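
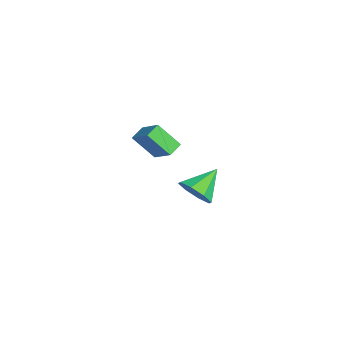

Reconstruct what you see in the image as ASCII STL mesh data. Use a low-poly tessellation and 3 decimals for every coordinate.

solid 
facet normal -0.577 0.736 0.353
outer loop
vertex -1.293 -0.28 1.103
vertex -0.803 0.646 -0.027
vertex -2.398 -0.737 0.249
endloop
endfacet
facet normal -0.319 -0.600 0.733
outer loop
vertex -1.937 -1.326 -0.033
vertex -1.293 -0.28 1.103
vertex -2.398 -0.737 0.249
endloop
endfacet
facet normal -0.577 0.736 0.354
outer loop
vertex -2.398 -0.737 0.249
vertex -0.803 0.646 -0.027
vertex -1.909 0.189 -0.88
endloop
endfacet
facet normal -0.752 -0.311 -0.581
outer loop
vertex -1.909 0.189 -0.88
vertex -1.937 -1.326 -0.033
vertex -2.398 -0.737 0.249
endloop
endfacet
facet normal 0.752 0.311 0.581
outer loop
vertex -1.293 -0.28 1.103
vertex -0.342 0.057 -0.309
vertex -0.803 0.646 -0.027
endloop
endfacet
facet normal -0.317 -0.601 0.733
outer loop
vertex -0.831 -0.869 0.82
vertex -1.293 -0.28 1.103
vertex -1.937 -1.326 -0.033
endloop
endfacet
facet normal 0.752 0.311 0.581
outer loop
vertex -0.831 -0.869 0.82
vertex -0.342 0.057 -0.309
vertex -1.293 -0.28 1.103
endloop
endfacet
facet normal 0.318 0.600 -0.734
outer loop
vertex -0.803 0.646 -0.027
vertex -0.342 0.057 -0.309
vertex -1.909 0.189 -0.88
endloop
endfacet
facet normal -0.752 -0.311 -0.581
outer loop
vertex -1.447 -0.4 -1.163
vertex -1.937 -1.326 -0.033
vertex -1.909 0.189 -0.88
endloop
endfacet
facet normal 0.318 0.601 -0.733
outer loop
vertex -1.909 0.189 -0.88
vertex -0.342 0.057 -0.309
vertex -1.447 -0.4 -1.163
endloop
endfacet
facet normal 0.577 -0.736 -0.353
outer loop
vertex -1.447 -0.4 -1.163
vertex -0.831 -0.869 0.82
vertex -1.937 -1.326 -0.033
endloop
endfacet
facet normal 0.578 -0.736 -0.353
outer loop
vertex -0.342 0.057 -0.309
vertex -0.831 -0.869 0.82
vertex -1.447 -0.4 -1.163
endloop
endfacet
facet normal 0.419 -0.731 -0.538
outer loop
vertex 4.526 -0.264 1.137
vertex 4.079 0.016 0.408
vertex 4.879 0.204 0.776
endloop
endfacet
facet normal 0.466 0.293 0.835
outer loop
vertex 4.526 -0.264 1.137
vertex 4.879 0.204 0.776
vertex 3.421 1.164 1.252
endloop
endfacet
facet normal 0.419 -0.731 -0.538
outer loop
vertex 4.879 0.204 0.776
vertex 4.079 0.016 0.408
vertex 4.763 0.562 0.199
endloop
endfacet
facet normal 0.592 0.733 0.336
outer loop
vertex 4.879 0.204 0.776
vertex 4.763 0.562 0.199
vertex 3.421 1.164 1.252
endloop
endfacet
facet normal 0.420 -0.732 -0.537
outer loop
vertex 4.763 0.562 0.199
vertex 4.079 0.016 0.408
vertex 4.247 0.6 -0.256
endloop
endfacet
facet normal 0.257 0.943 -0.212
outer loop
vertex 4.763 0.562 0.199
vertex 4.247 0.6 -0.256
vertex 3.421 1.164 1.252
endloop
endfacet
facet normal 0.420 -0.732 -0.537
outer loop
vertex 4.247 0.6 -0.256
vertex 4.079 0.016 0.408
vertex 3.633 0.296 -0.322
endloop
endfacet
facet normal -0.344 0.802 -0.489
outer loop
vertex 4.247 0.6 -0.256
vertex 3.633 0.296 -0.322
vertex 3.421 1.164 1.252
endloop
endfacet
facet normal 0.420 -0.732 -0.537
outer loop
vertex 3.633 0.296 -0.322
vertex 4.079 0.016 0.408
vertex 3.28 -0.172 0.04
endloop
endfacet
facet normal -0.859 0.391 -0.331
outer loop
vertex 3.633 0.296 -0.322
vertex 3.28 -0.172 0.04
vertex 3.421 1.164 1.252
endloop
endfacet
facet normal 0.420 -0.731 -0.537
outer loop
vertex 3.28 -0.172 0.04
vertex 4.079 0.016 0.408
vertex 3.395 -0.53 0.617
endloop
endfacet
facet normal -0.985 -0.047 0.167
outer loop
vertex 3.28 -0.172 0.04
vertex 3.395 -0.53 0.617
vertex 3.421 1.164 1.252
endloop
endfacet
facet normal 0.420 -0.732 -0.537
outer loop
vertex 3.395 -0.53 0.617
vertex 4.079 0.016 0.408
vertex 3.911 -0.568 1.072
endloop
endfacet
facet normal -0.650 -0.258 0.715
outer loop
vertex 3.395 -0.53 0.617
vertex 3.911 -0.568 1.072
vertex 3.421 1.164 1.252
endloop
endfacet
facet normal 0.419 -0.732 -0.538
outer loop
vertex 3.911 -0.568 1.072
vertex 4.079 0.016 0.408
vertex 4.526 -0.264 1.137
endloop
endfacet
facet normal -0.047 -0.116 0.992
outer loop
vertex 3.911 -0.568 1.072
vertex 4.526 -0.264 1.137
vertex 3.421 1.164 1.252
endloop
endfacet

endsolid


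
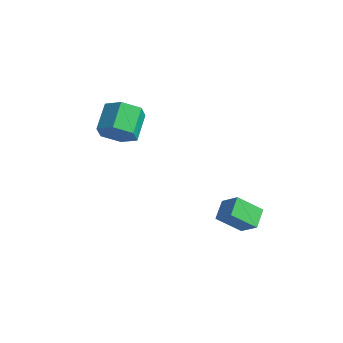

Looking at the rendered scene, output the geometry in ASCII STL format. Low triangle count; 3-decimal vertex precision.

solid 
facet normal -0.789 -0.072 -0.610
outer loop
vertex 3.126 -1.455 0.505
vertex 3.646 -0.661 -0.262
vertex 3.52 -2.127 0.075
endloop
endfacet
facet normal -0.425 -0.651 0.628
outer loop
vertex 4.254 -2.059 0.642
vertex 3.126 -1.455 0.505
vertex 3.52 -2.127 0.075
endloop
endfacet
facet normal -0.789 -0.072 -0.610
outer loop
vertex 3.52 -2.127 0.075
vertex 3.646 -0.661 -0.262
vertex 4.04 -1.333 -0.692
endloop
endfacet
facet normal 0.443 -0.756 -0.482
outer loop
vertex 4.04 -1.333 -0.692
vertex 4.254 -2.059 0.642
vertex 3.52 -2.127 0.075
endloop
endfacet
facet normal -0.443 0.756 0.482
outer loop
vertex 3.126 -1.455 0.505
vertex 4.38 -0.593 0.305
vertex 3.646 -0.661 -0.262
endloop
endfacet
facet normal -0.425 -0.651 0.628
outer loop
vertex 3.86 -1.387 1.072
vertex 3.126 -1.455 0.505
vertex 4.254 -2.059 0.642
endloop
endfacet
facet normal -0.443 0.756 0.482
outer loop
vertex 3.86 -1.387 1.072
vertex 4.38 -0.593 0.305
vertex 3.126 -1.455 0.505
endloop
endfacet
facet normal 0.425 0.651 -0.628
outer loop
vertex 3.646 -0.661 -0.262
vertex 4.38 -0.593 0.305
vertex 4.04 -1.333 -0.692
endloop
endfacet
facet normal 0.443 -0.756 -0.482
outer loop
vertex 4.774 -1.265 -0.125
vertex 4.254 -2.059 0.642
vertex 4.04 -1.333 -0.692
endloop
endfacet
facet normal 0.425 0.651 -0.628
outer loop
vertex 4.04 -1.333 -0.692
vertex 4.38 -0.593 0.305
vertex 4.774 -1.265 -0.125
endloop
endfacet
facet normal 0.789 0.072 0.610
outer loop
vertex 4.774 -1.265 -0.125
vertex 3.86 -1.387 1.072
vertex 4.254 -2.059 0.642
endloop
endfacet
facet normal 0.789 0.072 0.610
outer loop
vertex 4.38 -0.593 0.305
vertex 3.86 -1.387 1.072
vertex 4.774 -1.265 -0.125
endloop
endfacet
facet normal 0.458 -0.693 -0.557
outer loop
vertex 0.688 -3.575 3.856
vertex -0.012 -3.767 3.519
vertex 0.448 -3.2 3.192
endloop
endfacet
facet normal 0.837 0.548 0.007
outer loop
vertex 0.688 -3.575 3.856
vertex 0.448 -3.2 3.192
vertex 0.111 -2.702 4.558
endloop
endfacet
facet normal 0.837 0.547 0.007
outer loop
vertex 0.111 -2.702 4.558
vertex 0.448 -3.2 3.192
vertex -0.128 -2.327 3.893
endloop
endfacet
facet normal -0.458 0.694 0.556
outer loop
vertex 0.111 -2.702 4.558
vertex -0.128 -2.327 3.893
vertex -0.588 -2.893 4.221
endloop
endfacet
facet normal 0.459 -0.693 -0.556
outer loop
vertex 0.448 -3.2 3.192
vertex -0.012 -3.767 3.519
vertex -0.251 -3.392 2.855
endloop
endfacet
facet normal 0.159 0.680 -0.716
outer loop
vertex 0.448 -3.2 3.192
vertex -0.251 -3.392 2.855
vertex -0.128 -2.327 3.893
endloop
endfacet
facet normal 0.159 0.680 -0.716
outer loop
vertex -0.128 -2.327 3.893
vertex -0.251 -3.392 2.855
vertex -0.828 -2.518 3.556
endloop
endfacet
facet normal -0.457 0.694 0.556
outer loop
vertex -0.128 -2.327 3.893
vertex -0.828 -2.518 3.556
vertex -0.588 -2.893 4.221
endloop
endfacet
facet normal 0.458 -0.693 -0.556
outer loop
vertex -0.251 -3.392 2.855
vertex -0.012 -3.767 3.519
vertex -0.711 -3.958 3.182
endloop
endfacet
facet normal -0.678 0.133 -0.723
outer loop
vertex -0.251 -3.392 2.855
vertex -0.711 -3.958 3.182
vertex -0.828 -2.518 3.556
endloop
endfacet
facet normal -0.679 0.133 -0.723
outer loop
vertex -0.828 -2.518 3.556
vertex -0.711 -3.958 3.182
vertex -1.288 -3.085 3.884
endloop
endfacet
facet normal -0.458 0.693 0.556
outer loop
vertex -0.828 -2.518 3.556
vertex -1.288 -3.085 3.884
vertex -0.588 -2.893 4.221
endloop
endfacet
facet normal 0.458 -0.694 -0.556
outer loop
vertex -0.711 -3.958 3.182
vertex -0.012 -3.767 3.519
vertex -0.472 -4.333 3.847
endloop
endfacet
facet normal -0.837 -0.547 -0.008
outer loop
vertex -0.711 -3.958 3.182
vertex -0.472 -4.333 3.847
vertex -1.288 -3.085 3.884
endloop
endfacet
facet normal -0.837 -0.547 -0.006
outer loop
vertex -1.288 -3.085 3.884
vertex -0.472 -4.333 3.847
vertex -1.048 -3.46 4.548
endloop
endfacet
facet normal -0.458 0.693 0.557
outer loop
vertex -1.288 -3.085 3.884
vertex -1.048 -3.46 4.548
vertex -0.588 -2.893 4.221
endloop
endfacet
facet normal 0.457 -0.694 -0.556
outer loop
vertex -0.472 -4.333 3.847
vertex -0.012 -3.767 3.519
vertex 0.228 -4.142 4.184
endloop
endfacet
facet normal -0.159 -0.680 0.716
outer loop
vertex -0.472 -4.333 3.847
vertex 0.228 -4.142 4.184
vertex -1.048 -3.46 4.548
endloop
endfacet
facet normal -0.159 -0.679 0.716
outer loop
vertex -1.048 -3.46 4.548
vertex 0.228 -4.142 4.184
vertex -0.349 -3.268 4.885
endloop
endfacet
facet normal -0.459 0.693 0.556
outer loop
vertex -1.048 -3.46 4.548
vertex -0.349 -3.268 4.885
vertex -0.588 -2.893 4.221
endloop
endfacet
facet normal 0.458 -0.693 -0.556
outer loop
vertex 0.228 -4.142 4.184
vertex -0.012 -3.767 3.519
vertex 0.688 -3.575 3.856
endloop
endfacet
facet normal 0.678 -0.132 0.723
outer loop
vertex 0.228 -4.142 4.184
vertex 0.688 -3.575 3.856
vertex -0.349 -3.268 4.885
endloop
endfacet
facet normal 0.678 -0.133 0.723
outer loop
vertex -0.349 -3.268 4.885
vertex 0.688 -3.575 3.856
vertex 0.111 -2.702 4.558
endloop
endfacet
facet normal -0.458 0.693 0.556
outer loop
vertex -0.349 -3.268 4.885
vertex 0.111 -2.702 4.558
vertex -0.588 -2.893 4.221
endloop
endfacet

endsolid


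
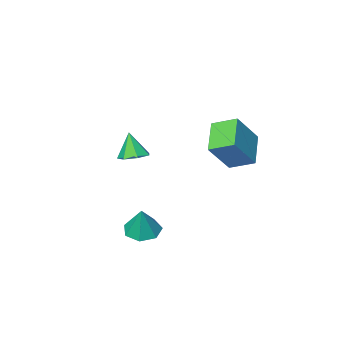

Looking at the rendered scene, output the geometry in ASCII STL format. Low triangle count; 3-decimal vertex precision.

solid 
facet normal -0.632 -0.102 -0.769
outer loop
vertex -4.579 1.994 3.191
vertex -5.311 2.915 3.67
vertex -3.682 3.173 2.297
endloop
endfacet
facet normal 0.576 -0.725 -0.377
outer loop
vertex -2.489 3.365 3.75
vertex -4.579 1.994 3.191
vertex -3.682 3.173 2.297
endloop
endfacet
facet normal -0.632 -0.102 -0.769
outer loop
vertex -3.682 3.173 2.297
vertex -5.311 2.915 3.67
vertex -4.414 4.093 2.776
endloop
endfacet
facet normal 0.519 0.682 -0.516
outer loop
vertex -4.414 4.093 2.776
vertex -2.489 3.365 3.75
vertex -3.682 3.173 2.297
endloop
endfacet
facet normal -0.519 -0.681 0.516
outer loop
vertex -4.579 1.994 3.191
vertex -4.118 3.107 5.123
vertex -5.311 2.915 3.67
endloop
endfacet
facet normal 0.576 -0.725 -0.377
outer loop
vertex -3.386 2.187 4.644
vertex -4.579 1.994 3.191
vertex -2.489 3.365 3.75
endloop
endfacet
facet normal -0.519 -0.681 0.516
outer loop
vertex -3.386 2.187 4.644
vertex -4.118 3.107 5.123
vertex -4.579 1.994 3.191
endloop
endfacet
facet normal -0.576 0.725 0.377
outer loop
vertex -5.311 2.915 3.67
vertex -4.118 3.107 5.123
vertex -4.414 4.093 2.776
endloop
endfacet
facet normal 0.519 0.681 -0.517
outer loop
vertex -3.221 4.286 4.229
vertex -2.489 3.365 3.75
vertex -4.414 4.093 2.776
endloop
endfacet
facet normal -0.577 0.725 0.377
outer loop
vertex -4.414 4.093 2.776
vertex -4.118 3.107 5.123
vertex -3.221 4.286 4.229
endloop
endfacet
facet normal 0.632 0.102 0.769
outer loop
vertex -3.221 4.286 4.229
vertex -3.386 2.187 4.644
vertex -2.489 3.365 3.75
endloop
endfacet
facet normal 0.632 0.102 0.769
outer loop
vertex -4.118 3.107 5.123
vertex -3.386 2.187 4.644
vertex -3.221 4.286 4.229
endloop
endfacet
facet normal -0.004 0.310 -0.951
outer loop
vertex -1.424 -2.055 1.21
vertex -2.134 -2.341 1.12
vertex -1.926 -1.636 1.349
endloop
endfacet
facet normal 0.594 0.505 0.626
outer loop
vertex -1.424 -2.055 1.21
vertex -1.926 -1.636 1.349
vertex -2.126 -2.779 2.46
endloop
endfacet
facet normal -0.005 0.310 -0.951
outer loop
vertex -1.926 -1.636 1.349
vertex -2.134 -2.341 1.12
vertex -2.584 -1.748 1.316
endloop
endfacet
facet normal -0.154 0.702 0.695
outer loop
vertex -1.926 -1.636 1.349
vertex -2.584 -1.748 1.316
vertex -2.126 -2.779 2.46
endloop
endfacet
facet normal -0.005 0.311 -0.951
outer loop
vertex -2.584 -1.748 1.316
vertex -2.134 -2.341 1.12
vertex -2.903 -2.307 1.135
endloop
endfacet
facet normal -0.786 0.268 0.557
outer loop
vertex -2.584 -1.748 1.316
vertex -2.903 -2.307 1.135
vertex -2.126 -2.779 2.46
endloop
endfacet
facet normal -0.005 0.310 -0.951
outer loop
vertex -2.903 -2.307 1.135
vertex -2.134 -2.341 1.12
vertex -2.642 -2.891 0.943
endloop
endfacet
facet normal -0.824 -0.472 0.315
outer loop
vertex -2.903 -2.307 1.135
vertex -2.642 -2.891 0.943
vertex -2.126 -2.779 2.46
endloop
endfacet
facet normal -0.005 0.311 -0.951
outer loop
vertex -2.642 -2.891 0.943
vertex -2.134 -2.341 1.12
vertex -1.999 -3.061 0.884
endloop
endfacet
facet normal -0.240 -0.959 0.152
outer loop
vertex -2.642 -2.891 0.943
vertex -1.999 -3.061 0.884
vertex -2.126 -2.779 2.46
endloop
endfacet
facet normal -0.005 0.311 -0.950
outer loop
vertex -1.999 -3.061 0.884
vertex -2.134 -2.341 1.12
vertex -1.457 -2.689 1.003
endloop
endfacet
facet normal 0.527 -0.828 0.191
outer loop
vertex -1.999 -3.061 0.884
vertex -1.457 -2.689 1.003
vertex -2.126 -2.779 2.46
endloop
endfacet
facet normal -0.005 0.311 -0.951
outer loop
vertex -1.457 -2.689 1.003
vertex -2.134 -2.341 1.12
vertex -1.424 -2.055 1.21
endloop
endfacet
facet normal 0.898 -0.178 0.402
outer loop
vertex -1.457 -2.689 1.003
vertex -1.424 -2.055 1.21
vertex -2.126 -2.779 2.46
endloop
endfacet
facet normal -0.208 -0.301 -0.931
outer loop
vertex -0.141 0.261 -1.593
vertex -0.681 0.936 -1.691
vertex 0.17 0.893 -1.867
endloop
endfacet
facet normal 0.886 -0.273 0.376
outer loop
vertex -0.141 0.261 -1.593
vertex 0.17 0.893 -1.867
vertex -0.359 1.404 -0.249
endloop
endfacet
facet normal -0.208 -0.301 -0.931
outer loop
vertex 0.17 0.893 -1.867
vertex -0.681 0.936 -1.691
vertex -0.16 1.557 -2.008
endloop
endfacet
facet normal 0.875 0.464 0.139
outer loop
vertex 0.17 0.893 -1.867
vertex -0.16 1.557 -2.008
vertex -0.359 1.404 -0.249
endloop
endfacet
facet normal -0.207 -0.301 -0.931
outer loop
vertex -0.16 1.557 -2.008
vertex -0.681 0.936 -1.691
vertex -0.882 1.754 -1.911
endloop
endfacet
facet normal 0.276 0.954 0.114
outer loop
vertex -0.16 1.557 -2.008
vertex -0.882 1.754 -1.911
vertex -0.359 1.404 -0.249
endloop
endfacet
facet normal -0.208 -0.301 -0.931
outer loop
vertex -0.882 1.754 -1.911
vertex -0.681 0.936 -1.691
vertex -1.453 1.335 -1.648
endloop
endfacet
facet normal -0.461 0.828 0.319
outer loop
vertex -0.882 1.754 -1.911
vertex -1.453 1.335 -1.648
vertex -0.359 1.404 -0.249
endloop
endfacet
facet normal -0.208 -0.301 -0.931
outer loop
vertex -1.453 1.335 -1.648
vertex -0.681 0.936 -1.691
vertex -1.442 0.617 -1.418
endloop
endfacet
facet normal -0.779 0.180 0.600
outer loop
vertex -1.453 1.335 -1.648
vertex -1.442 0.617 -1.418
vertex -0.359 1.404 -0.249
endloop
endfacet
facet normal -0.207 -0.302 -0.931
outer loop
vertex -1.442 0.617 -1.418
vertex -0.681 0.936 -1.691
vertex -0.858 0.139 -1.393
endloop
endfacet
facet normal -0.441 -0.500 0.745
outer loop
vertex -1.442 0.617 -1.418
vertex -0.858 0.139 -1.393
vertex -0.359 1.404 -0.249
endloop
endfacet
facet normal -0.208 -0.302 -0.930
outer loop
vertex -0.858 0.139 -1.393
vertex -0.681 0.936 -1.691
vertex -0.141 0.261 -1.593
endloop
endfacet
facet normal 0.300 -0.702 0.646
outer loop
vertex -0.858 0.139 -1.393
vertex -0.141 0.261 -1.593
vertex -0.359 1.404 -0.249
endloop
endfacet

endsolid


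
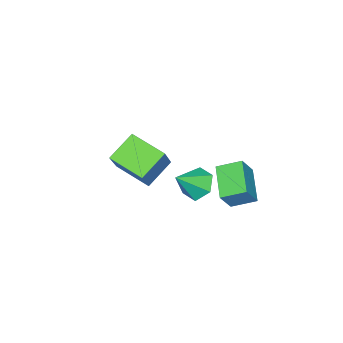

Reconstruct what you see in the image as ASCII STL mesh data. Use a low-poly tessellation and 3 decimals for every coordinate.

solid 
facet normal -0.730 0.231 -0.643
outer loop
vertex 2.43 3.219 -1.352
vertex 1.805 2.839 -0.779
vertex 2.02 3.74 -0.7
endloop
endfacet
facet normal 0.800 0.599 0.024
outer loop
vertex 2.43 3.219 -1.352
vertex 2.02 3.74 -0.7
vertex 2.935 2.481 0.219
endloop
endfacet
facet normal -0.729 0.231 -0.644
outer loop
vertex 2.02 3.74 -0.7
vertex 1.805 2.839 -0.779
vertex 1.394 3.36 -0.127
endloop
endfacet
facet normal 0.229 0.677 0.699
outer loop
vertex 2.02 3.74 -0.7
vertex 1.394 3.36 -0.127
vertex 2.935 2.481 0.219
endloop
endfacet
facet normal -0.729 0.231 -0.644
outer loop
vertex 1.394 3.36 -0.127
vertex 1.805 2.839 -0.779
vertex 1.179 2.459 -0.206
endloop
endfacet
facet normal -0.235 -0.029 0.972
outer loop
vertex 1.394 3.36 -0.127
vertex 1.179 2.459 -0.206
vertex 2.935 2.481 0.219
endloop
endfacet
facet normal -0.730 0.231 -0.644
outer loop
vertex 1.179 2.459 -0.206
vertex 1.805 2.839 -0.779
vertex 1.589 1.938 -0.858
endloop
endfacet
facet normal -0.128 -0.812 0.569
outer loop
vertex 1.179 2.459 -0.206
vertex 1.589 1.938 -0.858
vertex 2.935 2.481 0.219
endloop
endfacet
facet normal -0.730 0.231 -0.644
outer loop
vertex 1.589 1.938 -0.858
vertex 1.805 2.839 -0.779
vertex 2.215 2.318 -1.431
endloop
endfacet
facet normal 0.444 -0.890 -0.106
outer loop
vertex 1.589 1.938 -0.858
vertex 2.215 2.318 -1.431
vertex 2.935 2.481 0.219
endloop
endfacet
facet normal -0.730 0.231 -0.643
outer loop
vertex 2.215 2.318 -1.431
vertex 1.805 2.839 -0.779
vertex 2.43 3.219 -1.352
endloop
endfacet
facet normal 0.908 -0.183 -0.378
outer loop
vertex 2.215 2.318 -1.431
vertex 2.43 3.219 -1.352
vertex 2.935 2.481 0.219
endloop
endfacet
facet normal -0.560 0.037 -0.828
outer loop
vertex -2.842 0.828 -4.267
vertex -3.555 1.859 -3.738
vertex -1.578 2.112 -5.064
endloop
endfacet
facet normal 0.524 -0.758 -0.389
outer loop
vertex -0.805 2.061 -3.922
vertex -2.842 0.828 -4.267
vertex -1.578 2.112 -5.064
endloop
endfacet
facet normal -0.560 0.037 -0.828
outer loop
vertex -1.578 2.112 -5.064
vertex -3.555 1.859 -3.738
vertex -2.291 3.143 -4.536
endloop
endfacet
facet normal 0.642 0.651 -0.405
outer loop
vertex -2.291 3.143 -4.536
vertex -0.805 2.061 -3.922
vertex -1.578 2.112 -5.064
endloop
endfacet
facet normal -0.641 -0.651 0.405
outer loop
vertex -2.842 0.828 -4.267
vertex -2.782 1.808 -2.596
vertex -3.555 1.859 -3.738
endloop
endfacet
facet normal 0.524 -0.758 -0.388
outer loop
vertex -2.069 0.777 -3.124
vertex -2.842 0.828 -4.267
vertex -0.805 2.061 -3.922
endloop
endfacet
facet normal -0.642 -0.651 0.405
outer loop
vertex -2.069 0.777 -3.124
vertex -2.782 1.808 -2.596
vertex -2.842 0.828 -4.267
endloop
endfacet
facet normal -0.524 0.758 0.389
outer loop
vertex -3.555 1.859 -3.738
vertex -2.782 1.808 -2.596
vertex -2.291 3.143 -4.536
endloop
endfacet
facet normal 0.642 0.651 -0.405
outer loop
vertex -1.518 3.092 -3.393
vertex -0.805 2.061 -3.922
vertex -2.291 3.143 -4.536
endloop
endfacet
facet normal -0.525 0.758 0.389
outer loop
vertex -2.291 3.143 -4.536
vertex -2.782 1.808 -2.596
vertex -1.518 3.092 -3.393
endloop
endfacet
facet normal 0.560 -0.037 0.828
outer loop
vertex -1.518 3.092 -3.393
vertex -2.069 0.777 -3.124
vertex -0.805 2.061 -3.922
endloop
endfacet
facet normal 0.560 -0.037 0.828
outer loop
vertex -2.782 1.808 -2.596
vertex -2.069 0.777 -3.124
vertex -1.518 3.092 -3.393
endloop
endfacet
facet normal -0.834 0.090 0.544
outer loop
vertex -0.776 -3.343 -2.035
vertex -0.948 -1.427 -2.617
vertex -1.969 -3.973 -3.76
endloop
endfacet
facet normal 0.085 -0.953 0.289
outer loop
vertex -0.492 -4.133 -4.723
vertex -0.776 -3.343 -2.035
vertex -1.969 -3.973 -3.76
endloop
endfacet
facet normal -0.834 0.091 0.544
outer loop
vertex -1.969 -3.973 -3.76
vertex -0.948 -1.427 -2.617
vertex -2.14 -2.057 -4.342
endloop
endfacet
facet normal -0.545 -0.288 -0.788
outer loop
vertex -2.14 -2.057 -4.342
vertex -0.492 -4.133 -4.723
vertex -1.969 -3.973 -3.76
endloop
endfacet
facet normal 0.545 0.288 0.788
outer loop
vertex -0.776 -3.343 -2.035
vertex 0.529 -1.587 -3.58
vertex -0.948 -1.427 -2.617
endloop
endfacet
facet normal 0.085 -0.953 0.289
outer loop
vertex 0.7 -3.503 -2.998
vertex -0.776 -3.343 -2.035
vertex -0.492 -4.133 -4.723
endloop
endfacet
facet normal 0.545 0.288 0.787
outer loop
vertex 0.7 -3.503 -2.998
vertex 0.529 -1.587 -3.58
vertex -0.776 -3.343 -2.035
endloop
endfacet
facet normal -0.085 0.953 -0.289
outer loop
vertex -0.948 -1.427 -2.617
vertex 0.529 -1.587 -3.58
vertex -2.14 -2.057 -4.342
endloop
endfacet
facet normal -0.545 -0.288 -0.787
outer loop
vertex -0.664 -2.217 -5.305
vertex -0.492 -4.133 -4.723
vertex -2.14 -2.057 -4.342
endloop
endfacet
facet normal -0.085 0.953 -0.289
outer loop
vertex -2.14 -2.057 -4.342
vertex 0.529 -1.587 -3.58
vertex -0.664 -2.217 -5.305
endloop
endfacet
facet normal 0.834 -0.090 -0.544
outer loop
vertex -0.664 -2.217 -5.305
vertex 0.7 -3.503 -2.998
vertex -0.492 -4.133 -4.723
endloop
endfacet
facet normal 0.834 -0.091 -0.544
outer loop
vertex 0.529 -1.587 -3.58
vertex 0.7 -3.503 -2.998
vertex -0.664 -2.217 -5.305
endloop
endfacet

endsolid


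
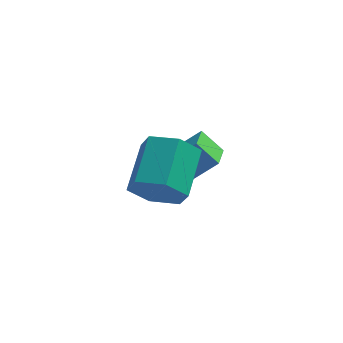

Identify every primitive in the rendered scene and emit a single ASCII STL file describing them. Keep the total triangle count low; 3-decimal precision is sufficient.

solid 
facet normal -0.133 -0.880 -0.455
outer loop
vertex -1.438 -2.136 3.917
vertex -1.74 -1.677 3.118
vertex -0.799 -1.879 3.234
endloop
endfacet
facet normal 0.740 -0.394 0.545
outer loop
vertex -1.438 -2.136 3.917
vertex -0.799 -1.879 3.234
vertex -1.197 -0.543 4.741
endloop
endfacet
facet normal 0.740 -0.394 0.545
outer loop
vertex -1.197 -0.543 4.741
vertex -0.799 -1.879 3.234
vertex -0.558 -0.286 4.058
endloop
endfacet
facet normal 0.133 0.880 0.456
outer loop
vertex -1.197 -0.543 4.741
vertex -0.558 -0.286 4.058
vertex -1.5 -0.083 3.942
endloop
endfacet
facet normal -0.133 -0.880 -0.455
outer loop
vertex -0.799 -1.879 3.234
vertex -1.74 -1.677 3.118
vertex -1.102 -1.42 2.435
endloop
endfacet
facet normal 0.941 0.033 -0.338
outer loop
vertex -0.799 -1.879 3.234
vertex -1.102 -1.42 2.435
vertex -0.558 -0.286 4.058
endloop
endfacet
facet normal 0.941 0.033 -0.338
outer loop
vertex -0.558 -0.286 4.058
vertex -1.102 -1.42 2.435
vertex -0.861 0.173 3.259
endloop
endfacet
facet normal 0.134 0.880 0.455
outer loop
vertex -0.558 -0.286 4.058
vertex -0.861 0.173 3.259
vertex -1.5 -0.083 3.942
endloop
endfacet
facet normal -0.134 -0.880 -0.456
outer loop
vertex -1.102 -1.42 2.435
vertex -1.74 -1.677 3.118
vertex -2.043 -1.217 2.319
endloop
endfacet
facet normal 0.201 0.426 -0.882
outer loop
vertex -1.102 -1.42 2.435
vertex -2.043 -1.217 2.319
vertex -0.861 0.173 3.259
endloop
endfacet
facet normal 0.201 0.426 -0.882
outer loop
vertex -0.861 0.173 3.259
vertex -2.043 -1.217 2.319
vertex -1.802 0.376 3.143
endloop
endfacet
facet normal 0.134 0.880 0.455
outer loop
vertex -0.861 0.173 3.259
vertex -1.802 0.376 3.143
vertex -1.5 -0.083 3.942
endloop
endfacet
facet normal -0.133 -0.880 -0.456
outer loop
vertex -2.043 -1.217 2.319
vertex -1.74 -1.677 3.118
vertex -2.682 -1.474 3.002
endloop
endfacet
facet normal -0.740 0.394 -0.545
outer loop
vertex -2.043 -1.217 2.319
vertex -2.682 -1.474 3.002
vertex -1.802 0.376 3.143
endloop
endfacet
facet normal -0.740 0.394 -0.545
outer loop
vertex -1.802 0.376 3.143
vertex -2.682 -1.474 3.002
vertex -2.441 0.119 3.826
endloop
endfacet
facet normal 0.133 0.880 0.455
outer loop
vertex -1.802 0.376 3.143
vertex -2.441 0.119 3.826
vertex -1.5 -0.083 3.942
endloop
endfacet
facet normal -0.134 -0.880 -0.455
outer loop
vertex -2.682 -1.474 3.002
vertex -1.74 -1.677 3.118
vertex -2.379 -1.933 3.801
endloop
endfacet
facet normal -0.941 -0.033 0.338
outer loop
vertex -2.682 -1.474 3.002
vertex -2.379 -1.933 3.801
vertex -2.441 0.119 3.826
endloop
endfacet
facet normal -0.941 -0.033 0.338
outer loop
vertex -2.441 0.119 3.826
vertex -2.379 -1.933 3.801
vertex -2.138 -0.34 4.625
endloop
endfacet
facet normal 0.133 0.880 0.455
outer loop
vertex -2.441 0.119 3.826
vertex -2.138 -0.34 4.625
vertex -1.5 -0.083 3.942
endloop
endfacet
facet normal -0.134 -0.880 -0.455
outer loop
vertex -2.379 -1.933 3.801
vertex -1.74 -1.677 3.118
vertex -1.438 -2.136 3.917
endloop
endfacet
facet normal -0.201 -0.426 0.882
outer loop
vertex -2.379 -1.933 3.801
vertex -1.438 -2.136 3.917
vertex -2.138 -0.34 4.625
endloop
endfacet
facet normal -0.201 -0.426 0.882
outer loop
vertex -2.138 -0.34 4.625
vertex -1.438 -2.136 3.917
vertex -1.197 -0.543 4.741
endloop
endfacet
facet normal 0.134 0.880 0.456
outer loop
vertex -2.138 -0.34 4.625
vertex -1.197 -0.543 4.741
vertex -1.5 -0.083 3.942
endloop
endfacet
facet normal -0.687 0.195 0.700
outer loop
vertex -0.925 1.907 2.577
vertex -0.863 2.999 2.334
vertex -2.106 1.728 1.467
endloop
endfacet
facet normal -0.056 -0.975 0.217
outer loop
vertex -1.377 1.521 0.726
vertex -0.925 1.907 2.577
vertex -2.106 1.728 1.467
endloop
endfacet
facet normal -0.687 0.195 0.700
outer loop
vertex -2.106 1.728 1.467
vertex -0.863 2.999 2.334
vertex -2.043 2.819 1.225
endloop
endfacet
facet normal -0.724 -0.109 -0.681
outer loop
vertex -2.043 2.819 1.225
vertex -1.377 1.521 0.726
vertex -2.106 1.728 1.467
endloop
endfacet
facet normal 0.724 0.110 0.681
outer loop
vertex -0.925 1.907 2.577
vertex -0.134 2.792 1.593
vertex -0.863 2.999 2.334
endloop
endfacet
facet normal -0.055 -0.975 0.217
outer loop
vertex -0.197 1.701 1.835
vertex -0.925 1.907 2.577
vertex -1.377 1.521 0.726
endloop
endfacet
facet normal 0.725 0.109 0.681
outer loop
vertex -0.197 1.701 1.835
vertex -0.134 2.792 1.593
vertex -0.925 1.907 2.577
endloop
endfacet
facet normal 0.056 0.974 -0.217
outer loop
vertex -0.863 2.999 2.334
vertex -0.134 2.792 1.593
vertex -2.043 2.819 1.225
endloop
endfacet
facet normal -0.725 -0.110 -0.680
outer loop
vertex -1.315 2.613 0.483
vertex -1.377 1.521 0.726
vertex -2.043 2.819 1.225
endloop
endfacet
facet normal 0.055 0.975 -0.216
outer loop
vertex -2.043 2.819 1.225
vertex -0.134 2.792 1.593
vertex -1.315 2.613 0.483
endloop
endfacet
facet normal 0.687 -0.195 -0.700
outer loop
vertex -1.315 2.613 0.483
vertex -0.197 1.701 1.835
vertex -1.377 1.521 0.726
endloop
endfacet
facet normal 0.687 -0.195 -0.700
outer loop
vertex -0.134 2.792 1.593
vertex -0.197 1.701 1.835
vertex -1.315 2.613 0.483
endloop
endfacet

endsolid


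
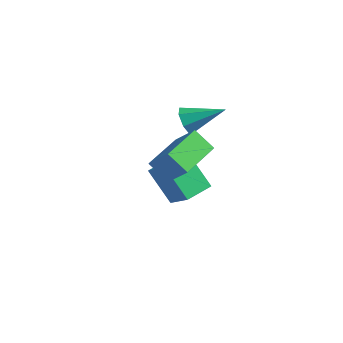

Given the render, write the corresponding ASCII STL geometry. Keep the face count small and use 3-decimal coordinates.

solid 
facet normal -0.718 -0.552 -0.425
outer loop
vertex 2.204 -1.2 1.124
vertex 1.68 -0.838 1.539
vertex 1.948 -0.657 0.851
endloop
endfacet
facet normal 0.792 0.069 -0.606
outer loop
vertex 2.204 -1.2 1.124
vertex 1.948 -0.657 0.851
vertex 3.0 0.178 2.321
endloop
endfacet
facet normal -0.717 -0.553 -0.425
outer loop
vertex 1.948 -0.657 0.851
vertex 1.68 -0.838 1.539
vertex 1.49 -0.251 1.096
endloop
endfacet
facet normal 0.303 0.719 -0.625
outer loop
vertex 1.948 -0.657 0.851
vertex 1.49 -0.251 1.096
vertex 3.0 0.178 2.321
endloop
endfacet
facet normal -0.717 -0.553 -0.425
outer loop
vertex 1.49 -0.251 1.096
vertex 1.68 -0.838 1.539
vertex 1.175 -0.287 1.674
endloop
endfacet
facet normal -0.226 0.972 -0.062
outer loop
vertex 1.49 -0.251 1.096
vertex 1.175 -0.287 1.674
vertex 3.0 0.178 2.321
endloop
endfacet
facet normal -0.717 -0.553 -0.425
outer loop
vertex 1.175 -0.287 1.674
vertex 1.68 -0.838 1.539
vertex 1.24 -0.738 2.151
endloop
endfacet
facet normal -0.396 0.640 0.659
outer loop
vertex 1.175 -0.287 1.674
vertex 1.24 -0.738 2.151
vertex 3.0 0.178 2.321
endloop
endfacet
facet normal -0.717 -0.552 -0.425
outer loop
vertex 1.24 -0.738 2.151
vertex 1.68 -0.838 1.539
vertex 1.637 -1.265 2.166
endloop
endfacet
facet normal -0.080 -0.032 0.996
outer loop
vertex 1.24 -0.738 2.151
vertex 1.637 -1.265 2.166
vertex 3.0 0.178 2.321
endloop
endfacet
facet normal -0.716 -0.553 -0.426
outer loop
vertex 1.637 -1.265 2.166
vertex 1.68 -0.838 1.539
vertex 2.066 -1.47 1.71
endloop
endfacet
facet normal 0.484 -0.532 0.695
outer loop
vertex 1.637 -1.265 2.166
vertex 2.066 -1.47 1.71
vertex 3.0 0.178 2.321
endloop
endfacet
facet normal -0.718 -0.553 -0.424
outer loop
vertex 2.066 -1.47 1.71
vertex 1.68 -0.838 1.539
vertex 2.204 -1.2 1.124
endloop
endfacet
facet normal 0.873 -0.488 -0.019
outer loop
vertex 2.066 -1.47 1.71
vertex 2.204 -1.2 1.124
vertex 3.0 0.178 2.321
endloop
endfacet
facet normal -0.699 -0.180 0.692
outer loop
vertex 3.114 -3.724 1.647
vertex 2.801 -1.62 1.878
vertex 2.12 -3.761 0.634
endloop
endfacet
facet normal 0.146 -0.983 -0.108
outer loop
vertex 2.979 -3.54 -0.218
vertex 3.114 -3.724 1.647
vertex 2.12 -3.761 0.634
endloop
endfacet
facet normal -0.699 -0.180 0.692
outer loop
vertex 2.12 -3.761 0.634
vertex 2.801 -1.62 1.878
vertex 1.807 -1.657 0.865
endloop
endfacet
facet normal -0.701 -0.026 -0.713
outer loop
vertex 1.807 -1.657 0.865
vertex 2.979 -3.54 -0.218
vertex 2.12 -3.761 0.634
endloop
endfacet
facet normal 0.701 0.026 0.713
outer loop
vertex 3.114 -3.724 1.647
vertex 3.66 -1.399 1.026
vertex 2.801 -1.62 1.878
endloop
endfacet
facet normal 0.146 -0.983 -0.108
outer loop
vertex 3.973 -3.503 0.795
vertex 3.114 -3.724 1.647
vertex 2.979 -3.54 -0.218
endloop
endfacet
facet normal 0.701 0.026 0.713
outer loop
vertex 3.973 -3.503 0.795
vertex 3.66 -1.399 1.026
vertex 3.114 -3.724 1.647
endloop
endfacet
facet normal -0.146 0.983 0.108
outer loop
vertex 2.801 -1.62 1.878
vertex 3.66 -1.399 1.026
vertex 1.807 -1.657 0.865
endloop
endfacet
facet normal -0.701 -0.026 -0.713
outer loop
vertex 2.666 -1.436 0.013
vertex 2.979 -3.54 -0.218
vertex 1.807 -1.657 0.865
endloop
endfacet
facet normal -0.146 0.983 0.108
outer loop
vertex 1.807 -1.657 0.865
vertex 3.66 -1.399 1.026
vertex 2.666 -1.436 0.013
endloop
endfacet
facet normal 0.699 0.180 -0.692
outer loop
vertex 2.666 -1.436 0.013
vertex 3.973 -3.503 0.795
vertex 2.979 -3.54 -0.218
endloop
endfacet
facet normal 0.699 0.180 -0.692
outer loop
vertex 3.66 -1.399 1.026
vertex 3.973 -3.503 0.795
vertex 2.666 -1.436 0.013
endloop
endfacet
facet normal -0.777 0.171 -0.606
outer loop
vertex -1.048 -0.153 -3.225
vertex -0.875 1.266 -3.047
vertex 0.207 -0.105 -4.82
endloop
endfacet
facet normal -0.120 -0.985 -0.124
outer loop
vertex 1.395 -0.366 -3.893
vertex -1.048 -0.153 -3.225
vertex 0.207 -0.105 -4.82
endloop
endfacet
facet normal -0.777 0.170 -0.606
outer loop
vertex 0.207 -0.105 -4.82
vertex -0.875 1.266 -3.047
vertex 0.379 1.313 -4.642
endloop
endfacet
facet normal 0.618 0.024 -0.786
outer loop
vertex 0.379 1.313 -4.642
vertex 1.395 -0.366 -3.893
vertex 0.207 -0.105 -4.82
endloop
endfacet
facet normal -0.618 -0.023 0.786
outer loop
vertex -1.048 -0.153 -3.225
vertex 0.313 1.005 -2.12
vertex -0.875 1.266 -3.047
endloop
endfacet
facet normal -0.120 -0.985 -0.123
outer loop
vertex 0.141 -0.413 -2.298
vertex -1.048 -0.153 -3.225
vertex 1.395 -0.366 -3.893
endloop
endfacet
facet normal -0.618 -0.024 0.786
outer loop
vertex 0.141 -0.413 -2.298
vertex 0.313 1.005 -2.12
vertex -1.048 -0.153 -3.225
endloop
endfacet
facet normal 0.120 0.985 0.123
outer loop
vertex -0.875 1.266 -3.047
vertex 0.313 1.005 -2.12
vertex 0.379 1.313 -4.642
endloop
endfacet
facet normal 0.618 0.023 -0.786
outer loop
vertex 1.568 1.053 -3.715
vertex 1.395 -0.366 -3.893
vertex 0.379 1.313 -4.642
endloop
endfacet
facet normal 0.119 0.985 0.123
outer loop
vertex 0.379 1.313 -4.642
vertex 0.313 1.005 -2.12
vertex 1.568 1.053 -3.715
endloop
endfacet
facet normal 0.777 -0.171 0.606
outer loop
vertex 1.568 1.053 -3.715
vertex 0.141 -0.413 -2.298
vertex 1.395 -0.366 -3.893
endloop
endfacet
facet normal 0.777 -0.170 0.606
outer loop
vertex 0.313 1.005 -2.12
vertex 0.141 -0.413 -2.298
vertex 1.568 1.053 -3.715
endloop
endfacet

endsolid


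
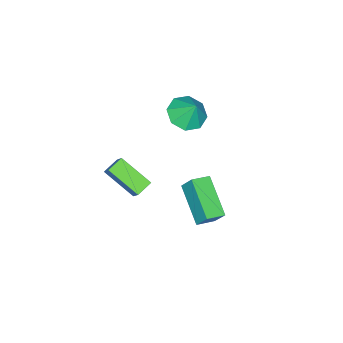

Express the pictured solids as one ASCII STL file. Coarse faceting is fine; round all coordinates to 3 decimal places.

solid 
facet normal -0.130 -0.496 -0.859
outer loop
vertex -2.032 0.106 3.046
vertex -2.852 -0.342 3.429
vertex -2.678 0.508 2.912
endloop
endfacet
facet normal 0.506 0.854 0.124
outer loop
vertex -2.032 0.106 3.046
vertex -2.678 0.508 2.912
vertex -2.688 0.282 4.511
endloop
endfacet
facet normal -0.130 -0.496 -0.859
outer loop
vertex -2.678 0.508 2.912
vertex -2.852 -0.342 3.429
vertex -3.427 0.412 3.081
endloop
endfacet
facet normal -0.095 0.986 0.139
outer loop
vertex -2.678 0.508 2.912
vertex -3.427 0.412 3.081
vertex -2.688 0.282 4.511
endloop
endfacet
facet normal -0.130 -0.496 -0.859
outer loop
vertex -3.427 0.412 3.081
vertex -2.852 -0.342 3.429
vertex -3.838 -0.126 3.454
endloop
endfacet
facet normal -0.595 0.712 0.372
outer loop
vertex -3.427 0.412 3.081
vertex -3.838 -0.126 3.454
vertex -2.688 0.282 4.511
endloop
endfacet
facet normal -0.130 -0.496 -0.859
outer loop
vertex -3.838 -0.126 3.454
vertex -2.852 -0.342 3.429
vertex -3.672 -0.79 3.812
endloop
endfacet
facet normal -0.700 0.195 0.687
outer loop
vertex -3.838 -0.126 3.454
vertex -3.672 -0.79 3.812
vertex -2.688 0.282 4.511
endloop
endfacet
facet normal -0.130 -0.496 -0.859
outer loop
vertex -3.672 -0.79 3.812
vertex -2.852 -0.342 3.429
vertex -3.026 -1.192 3.946
endloop
endfacet
facet normal -0.351 -0.264 0.899
outer loop
vertex -3.672 -0.79 3.812
vertex -3.026 -1.192 3.946
vertex -2.688 0.282 4.511
endloop
endfacet
facet normal -0.130 -0.496 -0.859
outer loop
vertex -3.026 -1.192 3.946
vertex -2.852 -0.342 3.429
vertex -2.277 -1.096 3.777
endloop
endfacet
facet normal 0.250 -0.396 0.884
outer loop
vertex -3.026 -1.192 3.946
vertex -2.277 -1.096 3.777
vertex -2.688 0.282 4.511
endloop
endfacet
facet normal -0.130 -0.495 -0.859
outer loop
vertex -2.277 -1.096 3.777
vertex -2.852 -0.342 3.429
vertex -1.866 -0.559 3.405
endloop
endfacet
facet normal 0.749 -0.123 0.651
outer loop
vertex -2.277 -1.096 3.777
vertex -1.866 -0.559 3.405
vertex -2.688 0.282 4.511
endloop
endfacet
facet normal -0.130 -0.496 -0.859
outer loop
vertex -1.866 -0.559 3.405
vertex -2.852 -0.342 3.429
vertex -2.032 0.106 3.046
endloop
endfacet
facet normal 0.855 0.395 0.336
outer loop
vertex -1.866 -0.559 3.405
vertex -2.032 0.106 3.046
vertex -2.688 0.282 4.511
endloop
endfacet
facet normal -0.930 0.172 0.326
outer loop
vertex -1.197 -2.957 -0.28
vertex -1.26 -1.304 -1.333
vertex -1.615 -3.538 -1.167
endloop
endfacet
facet normal 0.033 -0.843 0.537
outer loop
vertex -0.76 -3.696 -1.467
vertex -1.197 -2.957 -0.28
vertex -1.615 -3.538 -1.167
endloop
endfacet
facet normal -0.930 0.172 0.326
outer loop
vertex -1.615 -3.538 -1.167
vertex -1.26 -1.304 -1.333
vertex -1.678 -1.885 -2.22
endloop
endfacet
facet normal -0.367 -0.510 -0.778
outer loop
vertex -1.678 -1.885 -2.22
vertex -0.76 -3.696 -1.467
vertex -1.615 -3.538 -1.167
endloop
endfacet
facet normal 0.367 0.510 0.778
outer loop
vertex -1.197 -2.957 -0.28
vertex -0.405 -1.462 -1.633
vertex -1.26 -1.304 -1.333
endloop
endfacet
facet normal 0.033 -0.843 0.537
outer loop
vertex -0.342 -3.115 -0.58
vertex -1.197 -2.957 -0.28
vertex -0.76 -3.696 -1.467
endloop
endfacet
facet normal 0.367 0.510 0.778
outer loop
vertex -0.342 -3.115 -0.58
vertex -0.405 -1.462 -1.633
vertex -1.197 -2.957 -0.28
endloop
endfacet
facet normal -0.033 0.843 -0.537
outer loop
vertex -1.26 -1.304 -1.333
vertex -0.405 -1.462 -1.633
vertex -1.678 -1.885 -2.22
endloop
endfacet
facet normal -0.367 -0.510 -0.778
outer loop
vertex -0.823 -2.043 -2.52
vertex -0.76 -3.696 -1.467
vertex -1.678 -1.885 -2.22
endloop
endfacet
facet normal -0.033 0.843 -0.537
outer loop
vertex -1.678 -1.885 -2.22
vertex -0.405 -1.462 -1.633
vertex -0.823 -2.043 -2.52
endloop
endfacet
facet normal 0.930 -0.172 -0.326
outer loop
vertex -0.823 -2.043 -2.52
vertex -0.342 -3.115 -0.58
vertex -0.76 -3.696 -1.467
endloop
endfacet
facet normal 0.930 -0.172 -0.326
outer loop
vertex -0.405 -1.462 -1.633
vertex -0.342 -3.115 -0.58
vertex -0.823 -2.043 -2.52
endloop
endfacet
facet normal -0.501 -0.714 0.490
outer loop
vertex 0.443 2.105 2.684
vertex -0.395 2.534 2.452
vertex 0.394 1.524 1.787
endloop
endfacet
facet normal 0.865 -0.442 0.239
outer loop
vertex 1.475 3.066 0.728
vertex 0.443 2.105 2.684
vertex 0.394 1.524 1.787
endloop
endfacet
facet normal -0.500 -0.714 0.490
outer loop
vertex 0.394 1.524 1.787
vertex -0.395 2.534 2.452
vertex -0.445 1.953 1.555
endloop
endfacet
facet normal -0.046 -0.543 -0.838
outer loop
vertex -0.445 1.953 1.555
vertex 1.475 3.066 0.728
vertex 0.394 1.524 1.787
endloop
endfacet
facet normal 0.046 0.543 0.838
outer loop
vertex 0.443 2.105 2.684
vertex 0.686 4.076 1.393
vertex -0.395 2.534 2.452
endloop
endfacet
facet normal 0.864 -0.443 0.239
outer loop
vertex 1.525 3.647 1.625
vertex 0.443 2.105 2.684
vertex 1.475 3.066 0.728
endloop
endfacet
facet normal 0.046 0.543 0.838
outer loop
vertex 1.525 3.647 1.625
vertex 0.686 4.076 1.393
vertex 0.443 2.105 2.684
endloop
endfacet
facet normal -0.865 0.442 -0.238
outer loop
vertex -0.395 2.534 2.452
vertex 0.686 4.076 1.393
vertex -0.445 1.953 1.555
endloop
endfacet
facet normal -0.046 -0.543 -0.838
outer loop
vertex 0.637 3.495 0.496
vertex 1.475 3.066 0.728
vertex -0.445 1.953 1.555
endloop
endfacet
facet normal -0.864 0.442 -0.239
outer loop
vertex -0.445 1.953 1.555
vertex 0.686 4.076 1.393
vertex 0.637 3.495 0.496
endloop
endfacet
facet normal 0.501 0.713 -0.490
outer loop
vertex 0.637 3.495 0.496
vertex 1.525 3.647 1.625
vertex 1.475 3.066 0.728
endloop
endfacet
facet normal 0.500 0.714 -0.490
outer loop
vertex 0.686 4.076 1.393
vertex 1.525 3.647 1.625
vertex 0.637 3.495 0.496
endloop
endfacet

endsolid


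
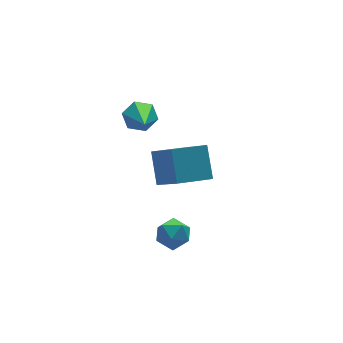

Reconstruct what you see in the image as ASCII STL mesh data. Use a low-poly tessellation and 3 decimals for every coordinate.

solid 
facet normal -0.981 0.059 0.184
outer loop
vertex 1.946 -1.426 -1.063
vertex 2.192 -0.465 -0.061
vertex 1.794 -0.092 -2.305
endloop
endfacet
facet normal -0.175 -0.682 -0.711
outer loop
vertex 3.148 -0.175 -2.559
vertex 1.946 -1.426 -1.063
vertex 1.794 -0.092 -2.305
endloop
endfacet
facet normal -0.981 0.060 0.184
outer loop
vertex 1.794 -0.092 -2.305
vertex 2.192 -0.465 -0.061
vertex 2.041 0.869 -1.304
endloop
endfacet
facet normal -0.083 0.729 -0.679
outer loop
vertex 2.041 0.869 -1.304
vertex 3.148 -0.175 -2.559
vertex 1.794 -0.092 -2.305
endloop
endfacet
facet normal 0.083 -0.729 0.679
outer loop
vertex 1.946 -1.426 -1.063
vertex 3.546 -0.548 -0.315
vertex 2.192 -0.465 -0.061
endloop
endfacet
facet normal -0.175 -0.682 -0.710
outer loop
vertex 3.299 -1.509 -1.316
vertex 1.946 -1.426 -1.063
vertex 3.148 -0.175 -2.559
endloop
endfacet
facet normal 0.082 -0.729 0.680
outer loop
vertex 3.299 -1.509 -1.316
vertex 3.546 -0.548 -0.315
vertex 1.946 -1.426 -1.063
endloop
endfacet
facet normal 0.175 0.682 0.710
outer loop
vertex 2.192 -0.465 -0.061
vertex 3.546 -0.548 -0.315
vertex 2.041 0.869 -1.304
endloop
endfacet
facet normal -0.082 0.729 -0.679
outer loop
vertex 3.394 0.786 -1.557
vertex 3.148 -0.175 -2.559
vertex 2.041 0.869 -1.304
endloop
endfacet
facet normal 0.175 0.682 0.711
outer loop
vertex 2.041 0.869 -1.304
vertex 3.546 -0.548 -0.315
vertex 3.394 0.786 -1.557
endloop
endfacet
facet normal 0.981 -0.060 -0.183
outer loop
vertex 3.394 0.786 -1.557
vertex 3.299 -1.509 -1.316
vertex 3.148 -0.175 -2.559
endloop
endfacet
facet normal 0.981 -0.060 -0.184
outer loop
vertex 3.546 -0.548 -0.315
vertex 3.299 -1.509 -1.316
vertex 3.394 0.786 -1.557
endloop
endfacet
facet normal -0.249 -0.331 0.910
outer loop
vertex 1.014 -2.162 -2.381
vertex 1.058 -2.817 -2.607
vertex 1.617 -2.503 -2.34
endloop
endfacet
facet normal 0.099 0.290 0.952
outer loop
vertex 1.014 -2.162 -2.381
vertex 1.617 -2.503 -2.34
vertex 1.606 -1.839 -2.541
endloop
endfacet
facet normal -0.266 0.773 0.576
outer loop
vertex 1.014 -2.162 -2.381
vertex 1.606 -1.839 -2.541
vertex 1.042 -1.742 -2.932
endloop
endfacet
facet normal -0.840 0.451 0.301
outer loop
vertex 1.014 -2.162 -2.381
vertex 1.042 -1.742 -2.932
vertex 0.703 -2.346 -2.973
endloop
endfacet
facet normal -0.830 -0.231 0.508
outer loop
vertex 1.014 -2.162 -2.381
vertex 0.703 -2.346 -2.973
vertex 1.058 -2.817 -2.607
endloop
endfacet
facet normal 0.738 0.207 0.642
outer loop
vertex 1.606 -1.839 -2.541
vertex 1.617 -2.503 -2.34
vertex 2.017 -2.294 -2.867
endloop
endfacet
facet normal 0.175 -0.799 0.575
outer loop
vertex 1.617 -2.503 -2.34
vertex 1.058 -2.817 -2.607
vertex 1.678 -2.898 -2.908
endloop
endfacet
facet normal -0.767 -0.637 -0.077
outer loop
vertex 1.058 -2.817 -2.607
vertex 0.703 -2.346 -2.973
vertex 1.114 -2.801 -3.299
endloop
endfacet
facet normal -0.784 0.468 -0.409
outer loop
vertex 0.703 -2.346 -2.973
vertex 1.042 -1.742 -2.932
vertex 1.103 -2.137 -3.5
endloop
endfacet
facet normal 0.146 0.989 0.035
outer loop
vertex 1.042 -1.742 -2.932
vertex 1.606 -1.839 -2.541
vertex 1.662 -1.823 -3.233
endloop
endfacet
facet normal 0.840 -0.451 -0.301
outer loop
vertex 1.706 -2.478 -3.459
vertex 2.017 -2.294 -2.867
vertex 1.678 -2.898 -2.908
endloop
endfacet
facet normal 0.266 -0.773 -0.576
outer loop
vertex 1.706 -2.478 -3.459
vertex 1.678 -2.898 -2.908
vertex 1.114 -2.801 -3.299
endloop
endfacet
facet normal -0.099 -0.290 -0.952
outer loop
vertex 1.706 -2.478 -3.459
vertex 1.114 -2.801 -3.299
vertex 1.103 -2.137 -3.5
endloop
endfacet
facet normal 0.249 0.331 -0.910
outer loop
vertex 1.706 -2.478 -3.459
vertex 1.103 -2.137 -3.5
vertex 1.662 -1.823 -3.233
endloop
endfacet
facet normal 0.830 0.231 -0.508
outer loop
vertex 1.706 -2.478 -3.459
vertex 1.662 -1.823 -3.233
vertex 2.017 -2.294 -2.867
endloop
endfacet
facet normal 0.784 -0.468 0.409
outer loop
vertex 1.678 -2.898 -2.908
vertex 2.017 -2.294 -2.867
vertex 1.617 -2.503 -2.34
endloop
endfacet
facet normal -0.146 -0.989 -0.035
outer loop
vertex 1.114 -2.801 -3.299
vertex 1.678 -2.898 -2.908
vertex 1.058 -2.817 -2.607
endloop
endfacet
facet normal -0.738 -0.207 -0.642
outer loop
vertex 1.103 -2.137 -3.5
vertex 1.114 -2.801 -3.299
vertex 0.703 -2.346 -2.973
endloop
endfacet
facet normal -0.175 0.799 -0.575
outer loop
vertex 1.662 -1.823 -3.233
vertex 1.103 -2.137 -3.5
vertex 1.042 -1.742 -2.932
endloop
endfacet
facet normal 0.767 0.637 0.077
outer loop
vertex 2.017 -2.294 -2.867
vertex 1.662 -1.823 -3.233
vertex 1.606 -1.839 -2.541
endloop
endfacet
facet normal 0.276 0.790 -0.548
outer loop
vertex 2.043 0.266 1.103
vertex 1.483 0.562 1.248
vertex 2.002 0.645 1.629
endloop
endfacet
facet normal 0.847 -0.397 0.352
outer loop
vertex 2.043 0.266 1.103
vertex 2.002 0.645 1.629
vertex 0.937 -1.002 2.332
endloop
endfacet
facet normal 0.276 0.790 -0.548
outer loop
vertex 2.002 0.645 1.629
vertex 1.483 0.562 1.248
vertex 1.442 0.941 1.774
endloop
endfacet
facet normal 0.334 0.179 0.925
outer loop
vertex 2.002 0.645 1.629
vertex 1.442 0.941 1.774
vertex 0.937 -1.002 2.332
endloop
endfacet
facet normal 0.275 0.790 -0.548
outer loop
vertex 1.442 0.941 1.774
vertex 1.483 0.562 1.248
vertex 0.922 0.858 1.393
endloop
endfacet
facet normal -0.588 0.361 0.724
outer loop
vertex 1.442 0.941 1.774
vertex 0.922 0.858 1.393
vertex 0.937 -1.002 2.332
endloop
endfacet
facet normal 0.276 0.790 -0.547
outer loop
vertex 0.922 0.858 1.393
vertex 1.483 0.562 1.248
vertex 0.963 0.479 0.866
endloop
endfacet
facet normal -0.998 -0.035 -0.053
outer loop
vertex 0.922 0.858 1.393
vertex 0.963 0.479 0.866
vertex 0.937 -1.002 2.332
endloop
endfacet
facet normal 0.276 0.790 -0.547
outer loop
vertex 0.963 0.479 0.866
vertex 1.483 0.562 1.248
vertex 1.523 0.183 0.721
endloop
endfacet
facet normal -0.485 -0.611 -0.626
outer loop
vertex 0.963 0.479 0.866
vertex 1.523 0.183 0.721
vertex 0.937 -1.002 2.332
endloop
endfacet
facet normal 0.276 0.790 -0.547
outer loop
vertex 1.523 0.183 0.721
vertex 1.483 0.562 1.248
vertex 2.043 0.266 1.103
endloop
endfacet
facet normal 0.438 -0.793 -0.424
outer loop
vertex 1.523 0.183 0.721
vertex 2.043 0.266 1.103
vertex 0.937 -1.002 2.332
endloop
endfacet

endsolid


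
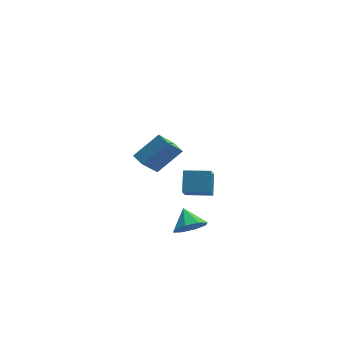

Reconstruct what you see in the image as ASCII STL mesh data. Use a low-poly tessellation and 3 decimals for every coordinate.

solid 
facet normal -0.491 -0.439 0.752
outer loop
vertex -1.541 -1.474 4.835
vertex -1.886 -0.756 5.029
vertex -3.05 -1.871 3.617
endloop
endfacet
facet normal 0.421 -0.876 -0.237
outer loop
vertex -2.014 -0.944 2.031
vertex -1.541 -1.474 4.835
vertex -3.05 -1.871 3.617
endloop
endfacet
facet normal -0.491 -0.440 0.752
outer loop
vertex -3.05 -1.871 3.617
vertex -1.886 -0.756 5.029
vertex -3.396 -1.154 3.811
endloop
endfacet
facet normal -0.762 -0.201 -0.615
outer loop
vertex -3.396 -1.154 3.811
vertex -2.014 -0.944 2.031
vertex -3.05 -1.871 3.617
endloop
endfacet
facet normal 0.763 0.200 0.615
outer loop
vertex -1.541 -1.474 4.835
vertex -0.85 0.171 3.443
vertex -1.886 -0.756 5.029
endloop
endfacet
facet normal 0.422 -0.875 -0.237
outer loop
vertex -0.504 -0.546 3.249
vertex -1.541 -1.474 4.835
vertex -2.014 -0.944 2.031
endloop
endfacet
facet normal 0.762 0.201 0.616
outer loop
vertex -0.504 -0.546 3.249
vertex -0.85 0.171 3.443
vertex -1.541 -1.474 4.835
endloop
endfacet
facet normal -0.421 0.875 0.236
outer loop
vertex -1.886 -0.756 5.029
vertex -0.85 0.171 3.443
vertex -3.396 -1.154 3.811
endloop
endfacet
facet normal -0.762 -0.200 -0.615
outer loop
vertex -2.359 -0.226 2.225
vertex -2.014 -0.944 2.031
vertex -3.396 -1.154 3.811
endloop
endfacet
facet normal -0.421 0.875 0.237
outer loop
vertex -3.396 -1.154 3.811
vertex -0.85 0.171 3.443
vertex -2.359 -0.226 2.225
endloop
endfacet
facet normal 0.491 0.439 -0.752
outer loop
vertex -2.359 -0.226 2.225
vertex -0.504 -0.546 3.249
vertex -2.014 -0.944 2.031
endloop
endfacet
facet normal 0.491 0.440 -0.752
outer loop
vertex -0.85 0.171 3.443
vertex -0.504 -0.546 3.249
vertex -2.359 -0.226 2.225
endloop
endfacet
facet normal -0.948 0.311 -0.064
outer loop
vertex 0.563 4.228 -2.341
vertex 0.953 5.189 -3.452
vertex 0.273 3.128 -3.394
endloop
endfacet
facet normal -0.257 -0.632 0.731
outer loop
vertex 1.847 2.611 -3.288
vertex 0.563 4.228 -2.341
vertex 0.273 3.128 -3.394
endloop
endfacet
facet normal -0.948 0.311 -0.064
outer loop
vertex 0.273 3.128 -3.394
vertex 0.953 5.189 -3.452
vertex 0.663 4.089 -4.505
endloop
endfacet
facet normal -0.187 -0.709 -0.679
outer loop
vertex 0.663 4.089 -4.505
vertex 1.847 2.611 -3.288
vertex 0.273 3.128 -3.394
endloop
endfacet
facet normal 0.187 0.709 0.679
outer loop
vertex 0.563 4.228 -2.341
vertex 2.527 4.672 -3.346
vertex 0.953 5.189 -3.452
endloop
endfacet
facet normal -0.257 -0.632 0.731
outer loop
vertex 2.137 3.711 -2.235
vertex 0.563 4.228 -2.341
vertex 1.847 2.611 -3.288
endloop
endfacet
facet normal 0.187 0.709 0.679
outer loop
vertex 2.137 3.711 -2.235
vertex 2.527 4.672 -3.346
vertex 0.563 4.228 -2.341
endloop
endfacet
facet normal 0.257 0.632 -0.731
outer loop
vertex 0.953 5.189 -3.452
vertex 2.527 4.672 -3.346
vertex 0.663 4.089 -4.505
endloop
endfacet
facet normal -0.187 -0.709 -0.679
outer loop
vertex 2.237 3.572 -4.399
vertex 1.847 2.611 -3.288
vertex 0.663 4.089 -4.505
endloop
endfacet
facet normal 0.257 0.632 -0.731
outer loop
vertex 0.663 4.089 -4.505
vertex 2.527 4.672 -3.346
vertex 2.237 3.572 -4.399
endloop
endfacet
facet normal 0.948 -0.311 0.064
outer loop
vertex 2.237 3.572 -4.399
vertex 2.137 3.711 -2.235
vertex 1.847 2.611 -3.288
endloop
endfacet
facet normal 0.948 -0.311 0.064
outer loop
vertex 2.527 4.672 -3.346
vertex 2.137 3.711 -2.235
vertex 2.237 3.572 -4.399
endloop
endfacet
facet normal 0.116 -0.799 -0.590
outer loop
vertex 0.707 -1.194 -2.89
vertex -0.269 -1.506 -2.66
vertex 0.161 -0.897 -3.4
endloop
endfacet
facet normal 0.528 0.846 -0.072
outer loop
vertex 0.707 -1.194 -2.89
vertex 0.161 -0.897 -3.4
vertex -0.431 -0.394 -1.84
endloop
endfacet
facet normal 0.116 -0.799 -0.590
outer loop
vertex 0.161 -0.897 -3.4
vertex -0.269 -1.506 -2.66
vertex -0.637 -0.957 -3.476
endloop
endfacet
facet normal -0.041 0.946 -0.321
outer loop
vertex 0.161 -0.897 -3.4
vertex -0.637 -0.957 -3.476
vertex -0.431 -0.394 -1.84
endloop
endfacet
facet normal 0.116 -0.799 -0.590
outer loop
vertex -0.637 -0.957 -3.476
vertex -0.269 -1.506 -2.66
vertex -1.219 -1.338 -3.074
endloop
endfacet
facet normal -0.624 0.760 -0.183
outer loop
vertex -0.637 -0.957 -3.476
vertex -1.219 -1.338 -3.074
vertex -0.431 -0.394 -1.84
endloop
endfacet
facet normal 0.116 -0.799 -0.590
outer loop
vertex -1.219 -1.338 -3.074
vertex -0.269 -1.506 -2.66
vertex -1.245 -1.817 -2.43
endloop
endfacet
facet normal -0.881 0.396 0.259
outer loop
vertex -1.219 -1.338 -3.074
vertex -1.245 -1.817 -2.43
vertex -0.431 -0.394 -1.84
endloop
endfacet
facet normal 0.116 -0.799 -0.590
outer loop
vertex -1.245 -1.817 -2.43
vertex -0.269 -1.506 -2.66
vertex -0.699 -2.114 -1.92
endloop
endfacet
facet normal -0.661 0.068 0.747
outer loop
vertex -1.245 -1.817 -2.43
vertex -0.699 -2.114 -1.92
vertex -0.431 -0.394 -1.84
endloop
endfacet
facet normal 0.117 -0.800 -0.589
outer loop
vertex -0.699 -2.114 -1.92
vertex -0.269 -1.506 -2.66
vertex 0.098 -2.054 -1.843
endloop
endfacet
facet normal -0.094 -0.032 0.995
outer loop
vertex -0.699 -2.114 -1.92
vertex 0.098 -2.054 -1.843
vertex -0.431 -0.394 -1.84
endloop
endfacet
facet normal 0.117 -0.800 -0.589
outer loop
vertex 0.098 -2.054 -1.843
vertex -0.269 -1.506 -2.66
vertex 0.681 -1.673 -2.245
endloop
endfacet
facet normal 0.490 0.155 0.858
outer loop
vertex 0.098 -2.054 -1.843
vertex 0.681 -1.673 -2.245
vertex -0.431 -0.394 -1.84
endloop
endfacet
facet normal 0.117 -0.800 -0.589
outer loop
vertex 0.681 -1.673 -2.245
vertex -0.269 -1.506 -2.66
vertex 0.707 -1.194 -2.89
endloop
endfacet
facet normal 0.748 0.518 0.415
outer loop
vertex 0.681 -1.673 -2.245
vertex 0.707 -1.194 -2.89
vertex -0.431 -0.394 -1.84
endloop
endfacet

endsolid


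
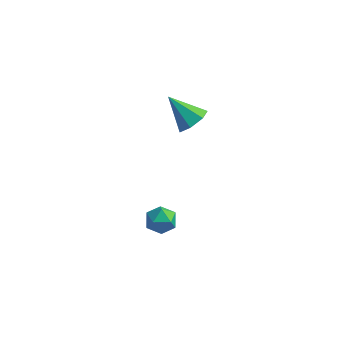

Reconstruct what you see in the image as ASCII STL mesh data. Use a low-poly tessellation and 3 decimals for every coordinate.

solid 
facet normal -0.971 -0.155 -0.180
outer loop
vertex -3.491 -1.741 -4.316
vertex -3.37 -2.668 -4.172
vertex -3.594 -2.102 -3.448
endloop
endfacet
facet normal -0.864 0.493 0.102
outer loop
vertex -3.491 -1.741 -4.316
vertex -3.594 -2.102 -3.448
vertex -3.14 -1.281 -3.567
endloop
endfacet
facet normal -0.418 0.848 -0.325
outer loop
vertex -3.491 -1.741 -4.316
vertex -3.14 -1.281 -3.567
vertex -2.636 -1.339 -4.366
endloop
endfacet
facet normal -0.249 0.422 -0.872
outer loop
vertex -3.491 -1.741 -4.316
vertex -2.636 -1.339 -4.366
vertex -2.777 -2.196 -4.74
endloop
endfacet
facet normal -0.591 -0.199 -0.782
outer loop
vertex -3.491 -1.741 -4.316
vertex -2.777 -2.196 -4.74
vertex -3.37 -2.668 -4.172
endloop
endfacet
facet normal -0.544 0.407 0.734
outer loop
vertex -3.14 -1.281 -3.567
vertex -3.594 -2.102 -3.448
vertex -2.803 -1.924 -2.96
endloop
endfacet
facet normal -0.717 -0.639 0.278
outer loop
vertex -3.594 -2.102 -3.448
vertex -3.37 -2.668 -4.172
vertex -2.944 -2.781 -3.334
endloop
endfacet
facet normal -0.101 -0.711 -0.696
outer loop
vertex -3.37 -2.668 -4.172
vertex -2.777 -2.196 -4.74
vertex -2.44 -2.839 -4.133
endloop
endfacet
facet normal 0.453 0.293 -0.842
outer loop
vertex -2.777 -2.196 -4.74
vertex -2.636 -1.339 -4.366
vertex -1.986 -2.018 -4.252
endloop
endfacet
facet normal 0.179 0.983 0.042
outer loop
vertex -2.636 -1.339 -4.366
vertex -3.14 -1.281 -3.567
vertex -2.21 -1.452 -3.528
endloop
endfacet
facet normal 0.249 -0.422 0.872
outer loop
vertex -2.089 -2.379 -3.384
vertex -2.803 -1.924 -2.96
vertex -2.944 -2.781 -3.334
endloop
endfacet
facet normal 0.418 -0.848 0.325
outer loop
vertex -2.089 -2.379 -3.384
vertex -2.944 -2.781 -3.334
vertex -2.44 -2.839 -4.133
endloop
endfacet
facet normal 0.864 -0.493 -0.102
outer loop
vertex -2.089 -2.379 -3.384
vertex -2.44 -2.839 -4.133
vertex -1.986 -2.018 -4.252
endloop
endfacet
facet normal 0.971 0.155 0.180
outer loop
vertex -2.089 -2.379 -3.384
vertex -1.986 -2.018 -4.252
vertex -2.21 -1.452 -3.528
endloop
endfacet
facet normal 0.591 0.199 0.782
outer loop
vertex -2.089 -2.379 -3.384
vertex -2.21 -1.452 -3.528
vertex -2.803 -1.924 -2.96
endloop
endfacet
facet normal -0.453 -0.293 0.842
outer loop
vertex -2.944 -2.781 -3.334
vertex -2.803 -1.924 -2.96
vertex -3.594 -2.102 -3.448
endloop
endfacet
facet normal -0.179 -0.983 -0.042
outer loop
vertex -2.44 -2.839 -4.133
vertex -2.944 -2.781 -3.334
vertex -3.37 -2.668 -4.172
endloop
endfacet
facet normal 0.544 -0.407 -0.734
outer loop
vertex -1.986 -2.018 -4.252
vertex -2.44 -2.839 -4.133
vertex -2.777 -2.196 -4.74
endloop
endfacet
facet normal 0.717 0.639 -0.278
outer loop
vertex -2.21 -1.452 -3.528
vertex -1.986 -2.018 -4.252
vertex -2.636 -1.339 -4.366
endloop
endfacet
facet normal 0.101 0.711 0.696
outer loop
vertex -2.803 -1.924 -2.96
vertex -2.21 -1.452 -3.528
vertex -3.14 -1.281 -3.567
endloop
endfacet
facet normal 0.730 -0.117 -0.674
outer loop
vertex -1.493 1.249 3.248
vertex -2.073 0.622 2.729
vertex -1.994 1.615 2.642
endloop
endfacet
facet normal 0.037 0.869 0.494
outer loop
vertex -1.493 1.249 3.248
vertex -1.994 1.615 2.642
vertex -3.547 0.858 4.091
endloop
endfacet
facet normal 0.729 -0.117 -0.675
outer loop
vertex -1.994 1.615 2.642
vertex -2.073 0.622 2.729
vertex -2.556 1.233 2.101
endloop
endfacet
facet normal -0.501 0.861 -0.087
outer loop
vertex -1.994 1.615 2.642
vertex -2.556 1.233 2.101
vertex -3.547 0.858 4.091
endloop
endfacet
facet normal 0.729 -0.116 -0.674
outer loop
vertex -2.556 1.233 2.101
vertex -2.073 0.622 2.729
vertex -2.753 0.391 2.033
endloop
endfacet
facet normal -0.886 0.239 -0.396
outer loop
vertex -2.556 1.233 2.101
vertex -2.753 0.391 2.033
vertex -3.547 0.858 4.091
endloop
endfacet
facet normal 0.730 -0.117 -0.674
outer loop
vertex -2.753 0.391 2.033
vertex -2.073 0.622 2.729
vertex -2.439 -0.277 2.489
endloop
endfacet
facet normal -0.827 -0.525 -0.200
outer loop
vertex -2.753 0.391 2.033
vertex -2.439 -0.277 2.489
vertex -3.547 0.858 4.091
endloop
endfacet
facet normal 0.730 -0.117 -0.673
outer loop
vertex -2.439 -0.277 2.489
vertex -2.073 0.622 2.729
vertex -1.85 -0.268 3.126
endloop
endfacet
facet normal -0.369 -0.859 0.354
outer loop
vertex -2.439 -0.277 2.489
vertex -1.85 -0.268 3.126
vertex -3.547 0.858 4.091
endloop
endfacet
facet normal 0.729 -0.118 -0.674
outer loop
vertex -1.85 -0.268 3.126
vertex -2.073 0.622 2.729
vertex -1.428 0.411 3.464
endloop
endfacet
facet normal 0.143 -0.511 0.848
outer loop
vertex -1.85 -0.268 3.126
vertex -1.428 0.411 3.464
vertex -3.547 0.858 4.091
endloop
endfacet
facet normal 0.730 -0.117 -0.674
outer loop
vertex -1.428 0.411 3.464
vertex -2.073 0.622 2.729
vertex -1.493 1.249 3.248
endloop
endfacet
facet normal 0.324 0.260 0.910
outer loop
vertex -1.428 0.411 3.464
vertex -1.493 1.249 3.248
vertex -3.547 0.858 4.091
endloop
endfacet

endsolid


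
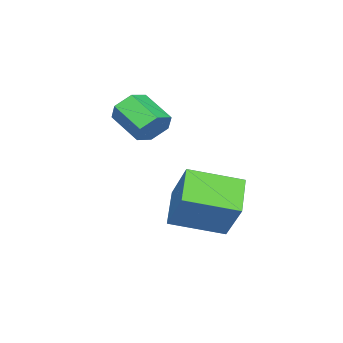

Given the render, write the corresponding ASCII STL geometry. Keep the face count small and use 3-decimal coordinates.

solid 
facet normal -0.777 -0.317 0.544
outer loop
vertex 3.345 -1.776 -0.969
vertex 2.469 -0.404 -1.422
vertex 2.789 -2.541 -2.21
endloop
endfacet
facet normal 0.519 -0.812 0.268
outer loop
vertex 3.831 -2.116 -2.938
vertex 3.345 -1.776 -0.969
vertex 2.789 -2.541 -2.21
endloop
endfacet
facet normal -0.777 -0.317 0.543
outer loop
vertex 2.789 -2.541 -2.21
vertex 2.469 -0.404 -1.422
vertex 1.913 -1.168 -2.663
endloop
endfacet
facet normal -0.356 -0.490 -0.796
outer loop
vertex 1.913 -1.168 -2.663
vertex 3.831 -2.116 -2.938
vertex 2.789 -2.541 -2.21
endloop
endfacet
facet normal 0.356 0.490 0.796
outer loop
vertex 3.345 -1.776 -0.969
vertex 3.511 0.021 -2.15
vertex 2.469 -0.404 -1.422
endloop
endfacet
facet normal 0.518 -0.812 0.268
outer loop
vertex 4.387 -1.352 -1.697
vertex 3.345 -1.776 -0.969
vertex 3.831 -2.116 -2.938
endloop
endfacet
facet normal 0.356 0.490 0.796
outer loop
vertex 4.387 -1.352 -1.697
vertex 3.511 0.021 -2.15
vertex 3.345 -1.776 -0.969
endloop
endfacet
facet normal -0.518 0.812 -0.268
outer loop
vertex 2.469 -0.404 -1.422
vertex 3.511 0.021 -2.15
vertex 1.913 -1.168 -2.663
endloop
endfacet
facet normal -0.356 -0.490 -0.795
outer loop
vertex 2.955 -0.744 -3.391
vertex 3.831 -2.116 -2.938
vertex 1.913 -1.168 -2.663
endloop
endfacet
facet normal -0.518 0.812 -0.269
outer loop
vertex 1.913 -1.168 -2.663
vertex 3.511 0.021 -2.15
vertex 2.955 -0.744 -3.391
endloop
endfacet
facet normal 0.777 0.317 -0.543
outer loop
vertex 2.955 -0.744 -3.391
vertex 4.387 -1.352 -1.697
vertex 3.831 -2.116 -2.938
endloop
endfacet
facet normal 0.777 0.317 -0.543
outer loop
vertex 3.511 0.021 -2.15
vertex 4.387 -1.352 -1.697
vertex 2.955 -0.744 -3.391
endloop
endfacet
facet normal 0.274 0.827 -0.490
outer loop
vertex 2.888 -2.94 0.629
vertex 2.65 -3.177 0.096
vertex 2.287 -2.831 0.477
endloop
endfacet
facet normal -0.115 0.534 0.837
outer loop
vertex 2.888 -2.94 0.629
vertex 2.287 -2.831 0.477
vertex 2.549 -3.966 1.237
endloop
endfacet
facet normal -0.115 0.534 0.837
outer loop
vertex 2.549 -3.966 1.237
vertex 2.287 -2.831 0.477
vertex 1.947 -3.857 1.085
endloop
endfacet
facet normal -0.274 -0.827 0.491
outer loop
vertex 2.549 -3.966 1.237
vertex 1.947 -3.857 1.085
vertex 2.31 -4.203 0.704
endloop
endfacet
facet normal 0.273 0.827 -0.491
outer loop
vertex 2.287 -2.831 0.477
vertex 2.65 -3.177 0.096
vertex 2.048 -3.068 -0.055
endloop
endfacet
facet normal -0.884 0.418 0.211
outer loop
vertex 2.287 -2.831 0.477
vertex 2.048 -3.068 -0.055
vertex 1.947 -3.857 1.085
endloop
endfacet
facet normal -0.885 0.416 0.210
outer loop
vertex 1.947 -3.857 1.085
vertex 2.048 -3.068 -0.055
vertex 1.709 -4.094 0.552
endloop
endfacet
facet normal -0.274 -0.827 0.490
outer loop
vertex 1.947 -3.857 1.085
vertex 1.709 -4.094 0.552
vertex 2.31 -4.203 0.704
endloop
endfacet
facet normal 0.273 0.828 -0.490
outer loop
vertex 2.048 -3.068 -0.055
vertex 2.65 -3.177 0.096
vertex 2.411 -3.414 -0.437
endloop
endfacet
facet normal -0.770 -0.116 -0.627
outer loop
vertex 2.048 -3.068 -0.055
vertex 2.411 -3.414 -0.437
vertex 1.709 -4.094 0.552
endloop
endfacet
facet normal -0.770 -0.117 -0.627
outer loop
vertex 1.709 -4.094 0.552
vertex 2.411 -3.414 -0.437
vertex 2.072 -4.44 0.171
endloop
endfacet
facet normal -0.274 -0.827 0.490
outer loop
vertex 1.709 -4.094 0.552
vertex 2.072 -4.44 0.171
vertex 2.31 -4.203 0.704
endloop
endfacet
facet normal 0.274 0.827 -0.491
outer loop
vertex 2.411 -3.414 -0.437
vertex 2.65 -3.177 0.096
vertex 3.013 -3.523 -0.285
endloop
endfacet
facet normal 0.115 -0.534 -0.838
outer loop
vertex 2.411 -3.414 -0.437
vertex 3.013 -3.523 -0.285
vertex 2.072 -4.44 0.171
endloop
endfacet
facet normal 0.115 -0.534 -0.837
outer loop
vertex 2.072 -4.44 0.171
vertex 3.013 -3.523 -0.285
vertex 2.673 -4.549 0.323
endloop
endfacet
facet normal -0.274 -0.827 0.490
outer loop
vertex 2.072 -4.44 0.171
vertex 2.673 -4.549 0.323
vertex 2.31 -4.203 0.704
endloop
endfacet
facet normal 0.274 0.827 -0.490
outer loop
vertex 3.013 -3.523 -0.285
vertex 2.65 -3.177 0.096
vertex 3.251 -3.286 0.248
endloop
endfacet
facet normal 0.884 -0.417 -0.209
outer loop
vertex 3.013 -3.523 -0.285
vertex 3.251 -3.286 0.248
vertex 2.673 -4.549 0.323
endloop
endfacet
facet normal 0.884 -0.417 -0.211
outer loop
vertex 2.673 -4.549 0.323
vertex 3.251 -3.286 0.248
vertex 2.912 -4.312 0.855
endloop
endfacet
facet normal -0.273 -0.827 0.491
outer loop
vertex 2.673 -4.549 0.323
vertex 2.912 -4.312 0.855
vertex 2.31 -4.203 0.704
endloop
endfacet
facet normal 0.274 0.827 -0.490
outer loop
vertex 3.251 -3.286 0.248
vertex 2.65 -3.177 0.096
vertex 2.888 -2.94 0.629
endloop
endfacet
facet normal 0.770 0.117 0.627
outer loop
vertex 3.251 -3.286 0.248
vertex 2.888 -2.94 0.629
vertex 2.912 -4.312 0.855
endloop
endfacet
facet normal 0.771 0.117 0.627
outer loop
vertex 2.912 -4.312 0.855
vertex 2.888 -2.94 0.629
vertex 2.549 -3.966 1.237
endloop
endfacet
facet normal -0.273 -0.828 0.490
outer loop
vertex 2.912 -4.312 0.855
vertex 2.549 -3.966 1.237
vertex 2.31 -4.203 0.704
endloop
endfacet

endsolid


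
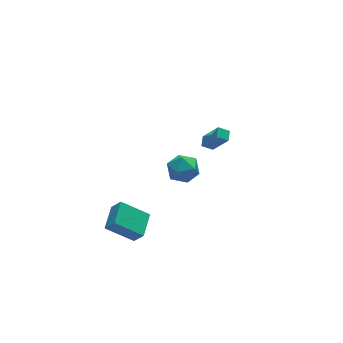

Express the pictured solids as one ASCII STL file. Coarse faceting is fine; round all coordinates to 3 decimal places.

solid 
facet normal -0.360 0.464 -0.810
outer loop
vertex -5.47 -0.281 -3.982
vertex -4.434 1.08 -3.663
vertex -3.939 -1.167 -5.169
endloop
endfacet
facet normal -0.595 -0.782 -0.184
outer loop
vertex -3.526 -1.7 -4.237
vertex -5.47 -0.281 -3.982
vertex -3.939 -1.167 -5.169
endloop
endfacet
facet normal -0.360 0.463 -0.810
outer loop
vertex -3.939 -1.167 -5.169
vertex -4.434 1.08 -3.663
vertex -2.904 0.194 -4.85
endloop
endfacet
facet normal 0.719 -0.416 -0.557
outer loop
vertex -2.904 0.194 -4.85
vertex -3.526 -1.7 -4.237
vertex -3.939 -1.167 -5.169
endloop
endfacet
facet normal -0.719 0.417 0.557
outer loop
vertex -5.47 -0.281 -3.982
vertex -4.021 0.547 -2.731
vertex -4.434 1.08 -3.663
endloop
endfacet
facet normal -0.595 -0.782 -0.183
outer loop
vertex -5.056 -0.814 -3.05
vertex -5.47 -0.281 -3.982
vertex -3.526 -1.7 -4.237
endloop
endfacet
facet normal -0.719 0.416 0.557
outer loop
vertex -5.056 -0.814 -3.05
vertex -4.021 0.547 -2.731
vertex -5.47 -0.281 -3.982
endloop
endfacet
facet normal 0.595 0.782 0.184
outer loop
vertex -4.434 1.08 -3.663
vertex -4.021 0.547 -2.731
vertex -2.904 0.194 -4.85
endloop
endfacet
facet normal 0.718 -0.416 -0.557
outer loop
vertex -2.49 -0.339 -3.918
vertex -3.526 -1.7 -4.237
vertex -2.904 0.194 -4.85
endloop
endfacet
facet normal 0.595 0.783 0.183
outer loop
vertex -2.904 0.194 -4.85
vertex -4.021 0.547 -2.731
vertex -2.49 -0.339 -3.918
endloop
endfacet
facet normal 0.360 -0.464 0.810
outer loop
vertex -2.49 -0.339 -3.918
vertex -5.056 -0.814 -3.05
vertex -3.526 -1.7 -4.237
endloop
endfacet
facet normal 0.360 -0.463 0.810
outer loop
vertex -4.021 0.547 -2.731
vertex -5.056 -0.814 -3.05
vertex -2.49 -0.339 -3.918
endloop
endfacet
facet normal -0.794 0.335 0.507
outer loop
vertex 3.653 2.984 -1.857
vertex 4.063 3.638 -1.647
vertex 3.022 3.888 -3.441
endloop
endfacet
facet normal -0.514 -0.817 -0.262
outer loop
vertex 3.697 3.602 -3.873
vertex 3.653 2.984 -1.857
vertex 3.022 3.888 -3.441
endloop
endfacet
facet normal -0.793 0.337 0.507
outer loop
vertex 3.022 3.888 -3.441
vertex 4.063 3.638 -1.647
vertex 3.433 4.541 -3.232
endloop
endfacet
facet normal -0.327 0.468 -0.821
outer loop
vertex 3.433 4.541 -3.232
vertex 3.697 3.602 -3.873
vertex 3.022 3.888 -3.441
endloop
endfacet
facet normal 0.327 -0.468 0.821
outer loop
vertex 3.653 2.984 -1.857
vertex 4.738 3.352 -2.079
vertex 4.063 3.638 -1.647
endloop
endfacet
facet normal -0.513 -0.817 -0.262
outer loop
vertex 4.327 2.699 -2.288
vertex 3.653 2.984 -1.857
vertex 3.697 3.602 -3.873
endloop
endfacet
facet normal 0.327 -0.468 0.821
outer loop
vertex 4.327 2.699 -2.288
vertex 4.738 3.352 -2.079
vertex 3.653 2.984 -1.857
endloop
endfacet
facet normal 0.514 0.817 0.261
outer loop
vertex 4.063 3.638 -1.647
vertex 4.738 3.352 -2.079
vertex 3.433 4.541 -3.232
endloop
endfacet
facet normal -0.327 0.468 -0.821
outer loop
vertex 4.107 4.256 -3.663
vertex 3.697 3.602 -3.873
vertex 3.433 4.541 -3.232
endloop
endfacet
facet normal 0.513 0.817 0.262
outer loop
vertex 3.433 4.541 -3.232
vertex 4.738 3.352 -2.079
vertex 4.107 4.256 -3.663
endloop
endfacet
facet normal 0.794 -0.335 -0.507
outer loop
vertex 4.107 4.256 -3.663
vertex 4.327 2.699 -2.288
vertex 3.697 3.602 -3.873
endloop
endfacet
facet normal 0.793 -0.337 -0.508
outer loop
vertex 4.738 3.352 -2.079
vertex 4.327 2.699 -2.288
vertex 4.107 4.256 -3.663
endloop
endfacet
facet normal -0.858 0.445 -0.255
outer loop
vertex -1.757 -1.923 2.232
vertex -2.28 -2.864 2.35
vertex -2.181 -2.19 3.192
endloop
endfacet
facet normal -0.419 0.906 0.067
outer loop
vertex -1.757 -1.923 2.232
vertex -2.181 -2.19 3.192
vertex -1.201 -1.733 3.141
endloop
endfacet
facet normal 0.187 0.933 -0.309
outer loop
vertex -1.757 -1.923 2.232
vertex -1.201 -1.733 3.141
vertex -0.693 -2.124 2.268
endloop
endfacet
facet normal 0.122 0.489 -0.864
outer loop
vertex -1.757 -1.923 2.232
vertex -0.693 -2.124 2.268
vertex -1.36 -2.823 1.779
endloop
endfacet
facet normal -0.524 0.187 -0.831
outer loop
vertex -1.757 -1.923 2.232
vertex -1.36 -2.823 1.779
vertex -2.28 -2.864 2.35
endloop
endfacet
facet normal -0.265 0.647 0.715
outer loop
vertex -1.201 -1.733 3.141
vertex -2.181 -2.19 3.192
vertex -1.38 -2.557 3.821
endloop
endfacet
facet normal -0.976 -0.097 0.193
outer loop
vertex -2.181 -2.19 3.192
vertex -2.28 -2.864 2.35
vertex -2.047 -3.256 3.332
endloop
endfacet
facet normal -0.435 -0.515 -0.738
outer loop
vertex -2.28 -2.864 2.35
vertex -1.36 -2.823 1.779
vertex -1.539 -3.647 2.459
endloop
endfacet
facet normal 0.610 -0.027 -0.792
outer loop
vertex -1.36 -2.823 1.779
vertex -0.693 -2.124 2.268
vertex -0.559 -3.19 2.408
endloop
endfacet
facet normal 0.715 0.691 0.106
outer loop
vertex -0.693 -2.124 2.268
vertex -1.201 -1.733 3.141
vertex -0.46 -2.516 3.25
endloop
endfacet
facet normal -0.122 -0.489 0.864
outer loop
vertex -0.983 -3.457 3.368
vertex -1.38 -2.557 3.821
vertex -2.047 -3.256 3.332
endloop
endfacet
facet normal -0.187 -0.933 0.309
outer loop
vertex -0.983 -3.457 3.368
vertex -2.047 -3.256 3.332
vertex -1.539 -3.647 2.459
endloop
endfacet
facet normal 0.419 -0.906 -0.067
outer loop
vertex -0.983 -3.457 3.368
vertex -1.539 -3.647 2.459
vertex -0.559 -3.19 2.408
endloop
endfacet
facet normal 0.858 -0.445 0.255
outer loop
vertex -0.983 -3.457 3.368
vertex -0.559 -3.19 2.408
vertex -0.46 -2.516 3.25
endloop
endfacet
facet normal 0.524 -0.187 0.831
outer loop
vertex -0.983 -3.457 3.368
vertex -0.46 -2.516 3.25
vertex -1.38 -2.557 3.821
endloop
endfacet
facet normal -0.610 0.027 0.792
outer loop
vertex -2.047 -3.256 3.332
vertex -1.38 -2.557 3.821
vertex -2.181 -2.19 3.192
endloop
endfacet
facet normal -0.715 -0.691 -0.106
outer loop
vertex -1.539 -3.647 2.459
vertex -2.047 -3.256 3.332
vertex -2.28 -2.864 2.35
endloop
endfacet
facet normal 0.265 -0.647 -0.715
outer loop
vertex -0.559 -3.19 2.408
vertex -1.539 -3.647 2.459
vertex -1.36 -2.823 1.779
endloop
endfacet
facet normal 0.976 0.097 -0.193
outer loop
vertex -0.46 -2.516 3.25
vertex -0.559 -3.19 2.408
vertex -0.693 -2.124 2.268
endloop
endfacet
facet normal 0.435 0.515 0.738
outer loop
vertex -1.38 -2.557 3.821
vertex -0.46 -2.516 3.25
vertex -1.201 -1.733 3.141
endloop
endfacet

endsolid
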